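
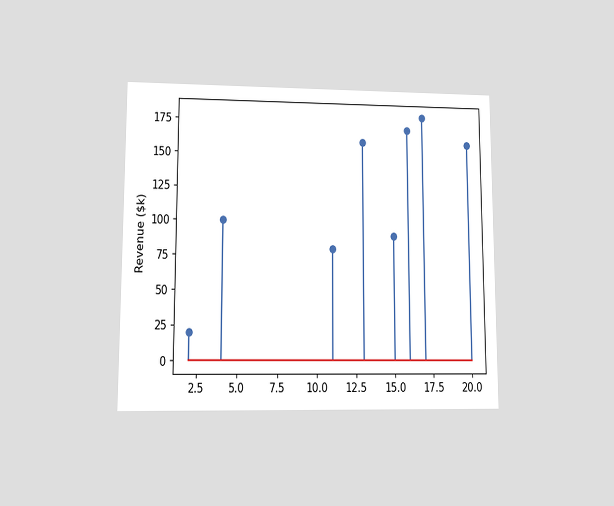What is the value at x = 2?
The chart is viewed at a slight angle. The stem at x=2 reaches $20k.

$20k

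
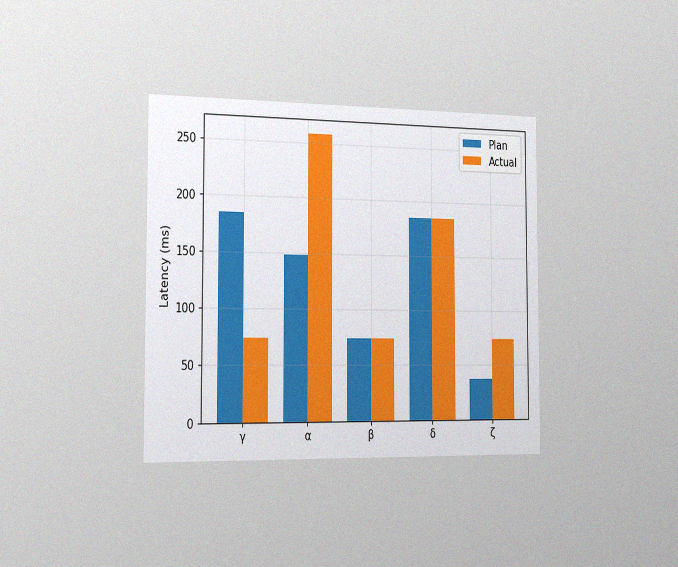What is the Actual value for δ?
The chart is viewed slightly from the left, with some photo noise. The Actual bar at δ reaches 185ms on the y-axis.

185ms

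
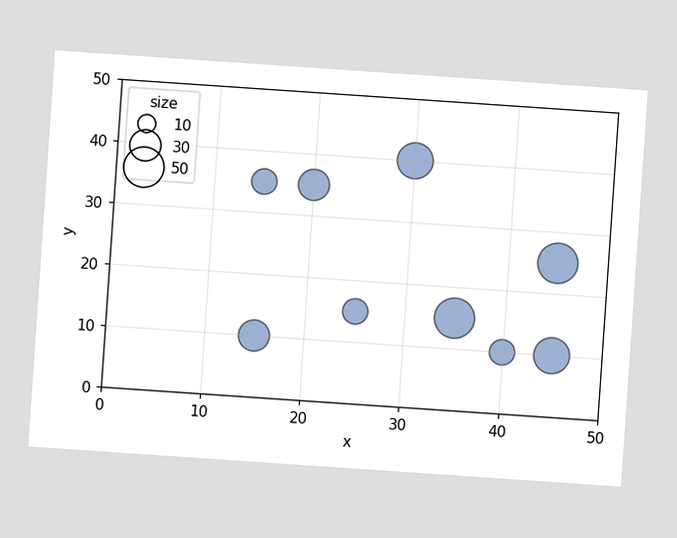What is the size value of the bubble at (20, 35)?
The chart is tilted about 4° clockwise. Matching the bubble at (20, 35) against the size legend gives 30.

30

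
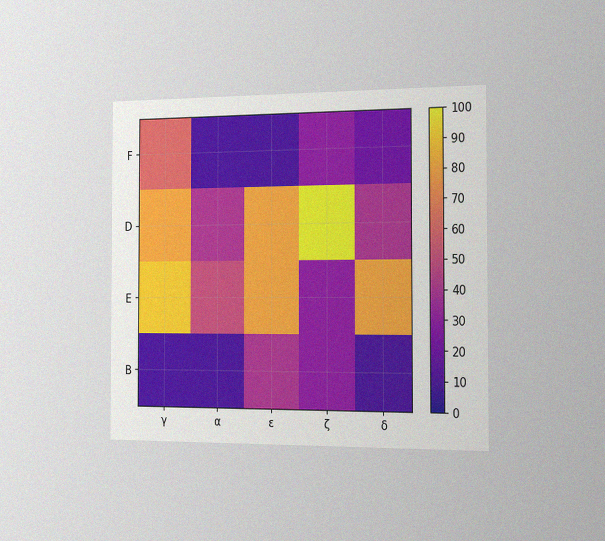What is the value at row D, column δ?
40

The chart is viewed slightly from the right, with some photo noise. Matching cell (D, δ) against the colorbar gives 40.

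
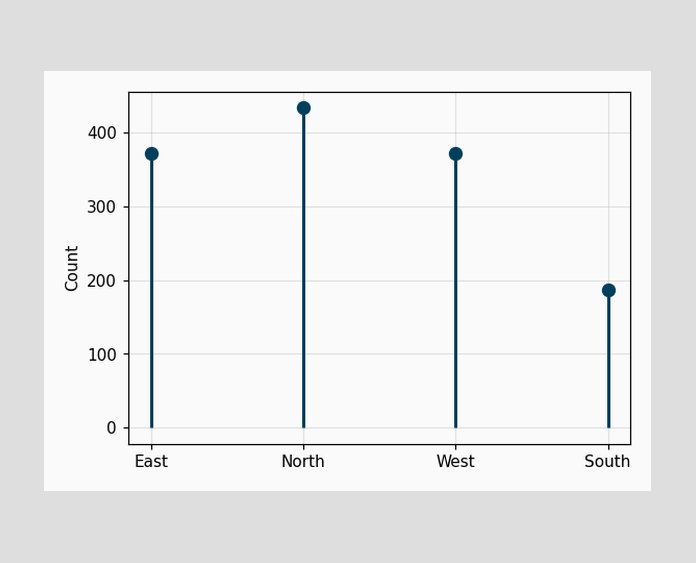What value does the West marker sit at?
372

The West marker sits at 372.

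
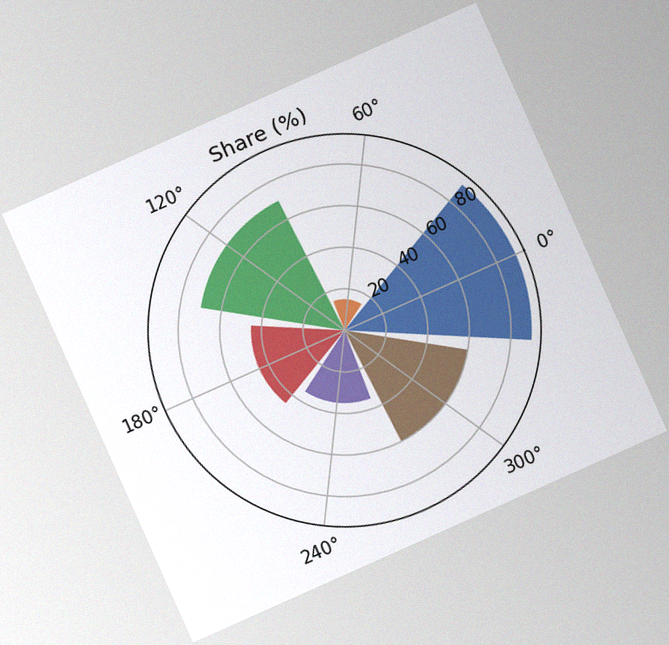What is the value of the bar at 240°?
The chart is tilted about 24° counter-clockwise, with some photo noise. The bar at 240° reaches 35% on the radial axis.

35%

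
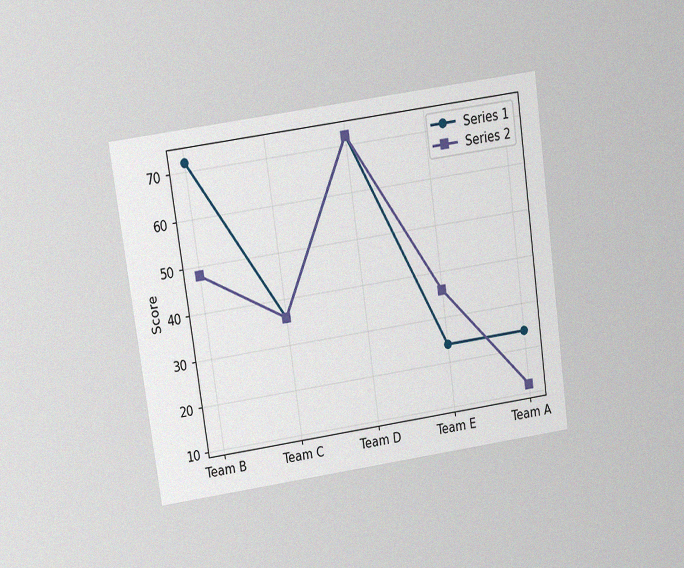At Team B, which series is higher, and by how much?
The chart is tilted about 8° counter-clockwise and viewed at a slight angle, with some photo noise. At Team B, Series 1 sits above the other line by 24.

Series 1, by 24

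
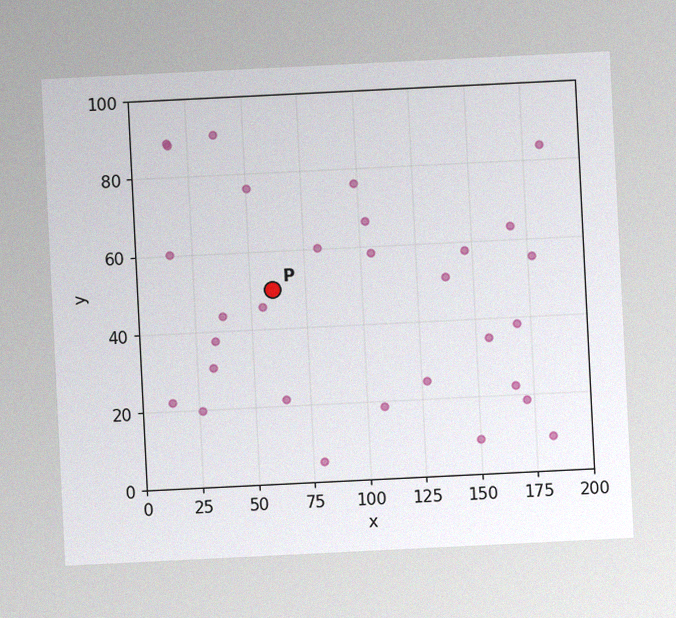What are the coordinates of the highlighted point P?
The chart is tilted about 3° counter-clockwise, with some photo noise. Following the gridlines from P to each axis, P sits at (60, 50).

(60, 50)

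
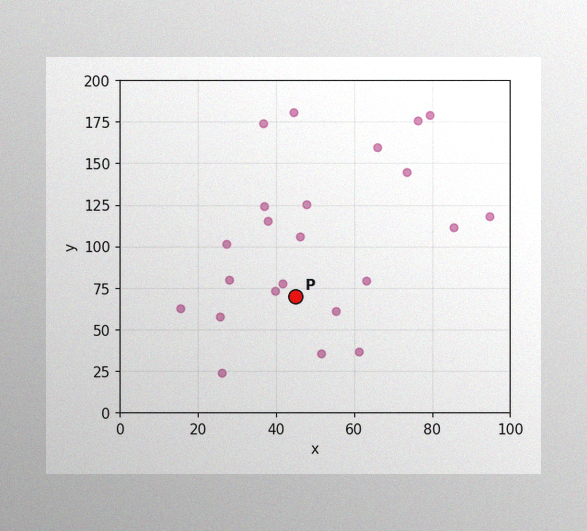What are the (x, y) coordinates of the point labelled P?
The image has some photo noise and uneven lighting. Following the gridlines from P to each axis, P sits at (45, 70).

(45, 70)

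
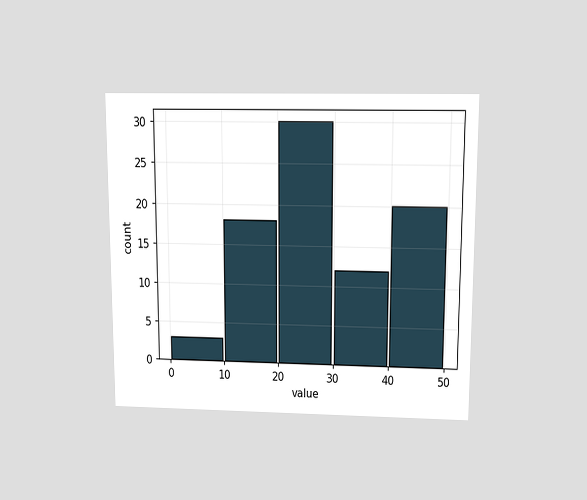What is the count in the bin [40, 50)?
The chart is viewed slightly from above. The [40, 50) bin has height 20.

20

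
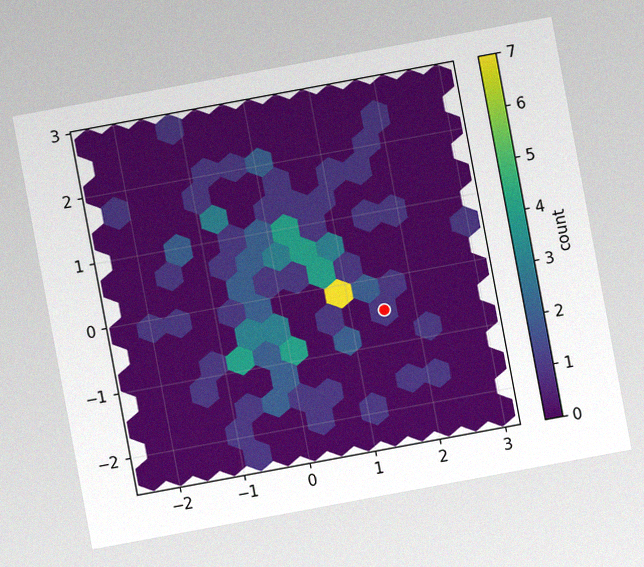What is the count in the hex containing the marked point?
The chart is tilted about 10° counter-clockwise, with some photo noise. The marked hex reads 1 on the colorbar.

1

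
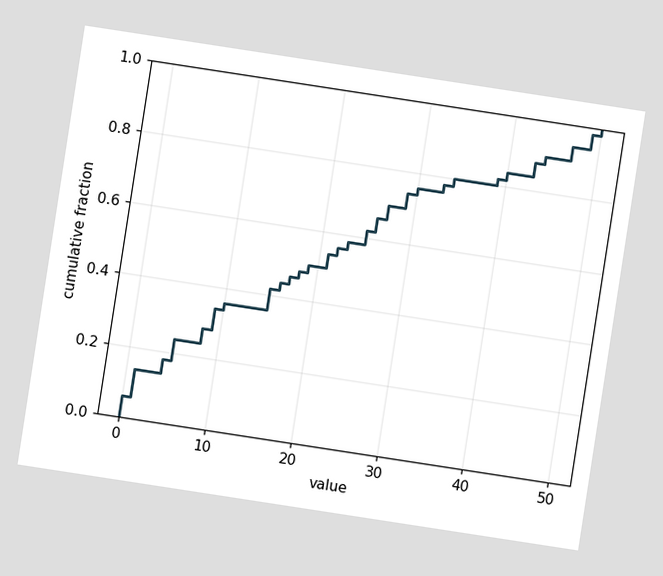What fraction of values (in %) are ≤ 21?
54%

The chart is tilted about 9° clockwise. At x=21 the ECDF step is at 54%.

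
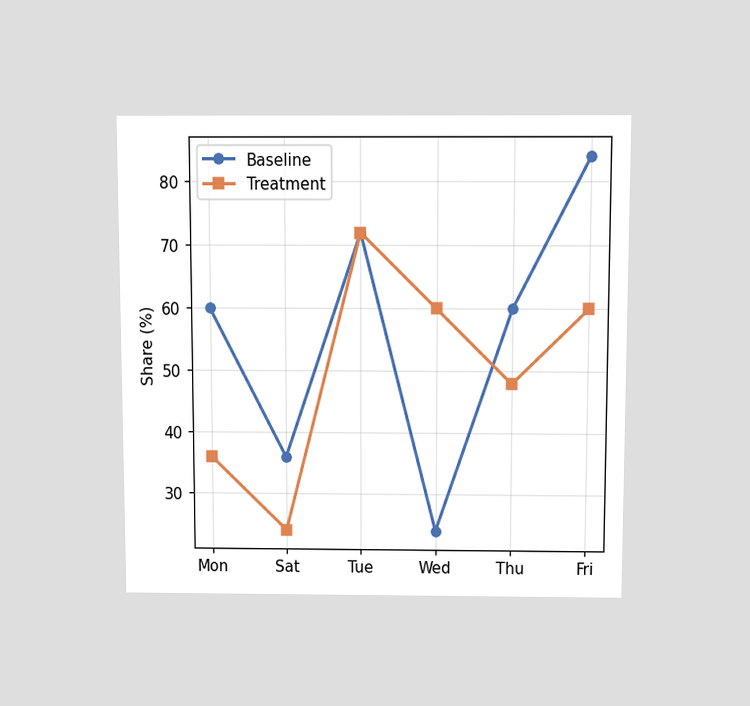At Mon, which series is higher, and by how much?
Baseline, by 24%

The chart is viewed slightly from above. At Mon, Baseline sits above the other line by 24%.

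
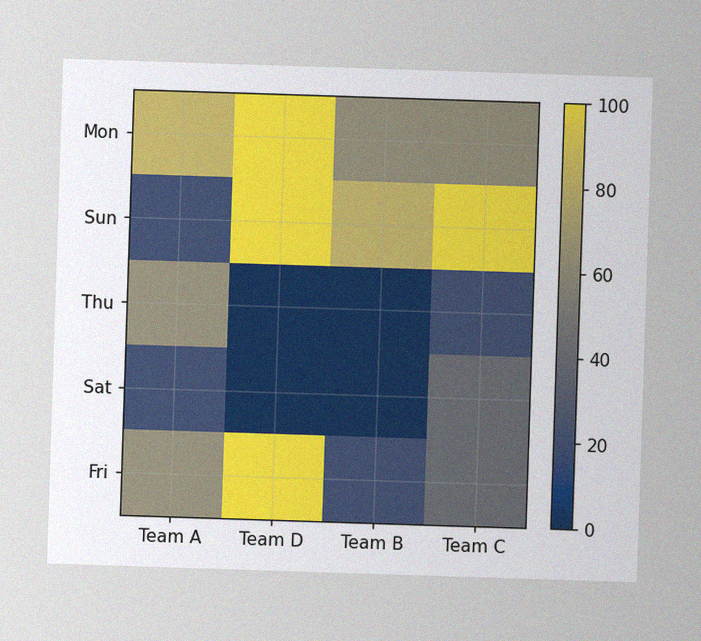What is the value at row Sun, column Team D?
100

The image has some photo noise and uneven lighting. Matching cell (Sun, Team D) against the colorbar gives 100.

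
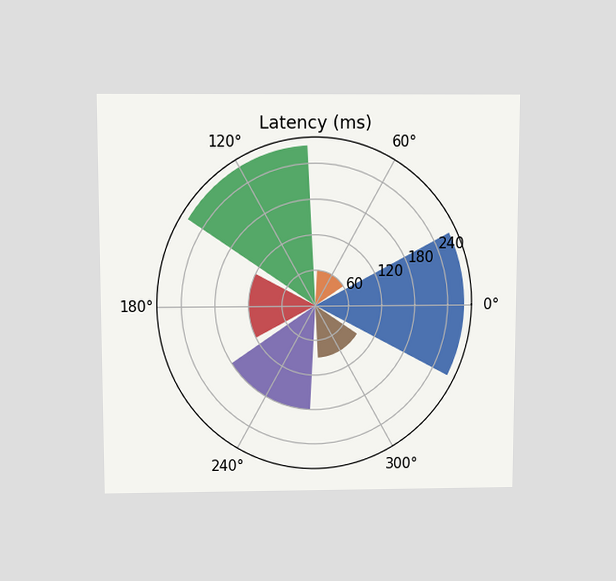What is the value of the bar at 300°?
90ms

The chart is viewed slightly from above. The bar at 300° reaches 90ms on the radial axis.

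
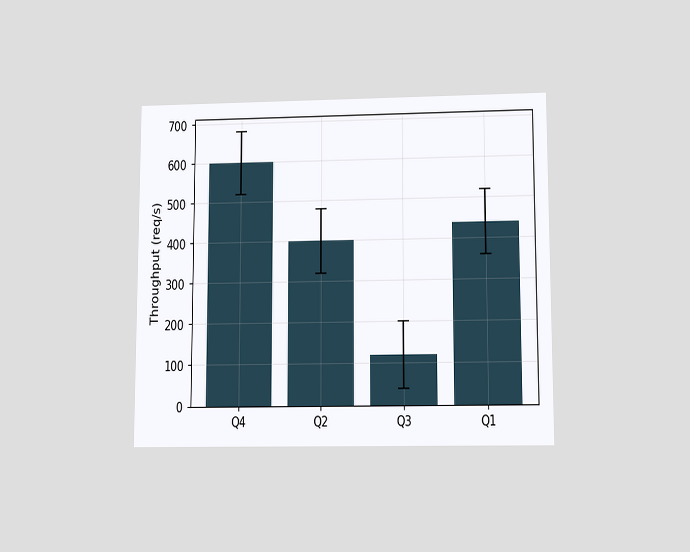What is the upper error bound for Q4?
The chart is viewed slightly from below. The Q4 bar's upper whisker reaches 680req/s.

680req/s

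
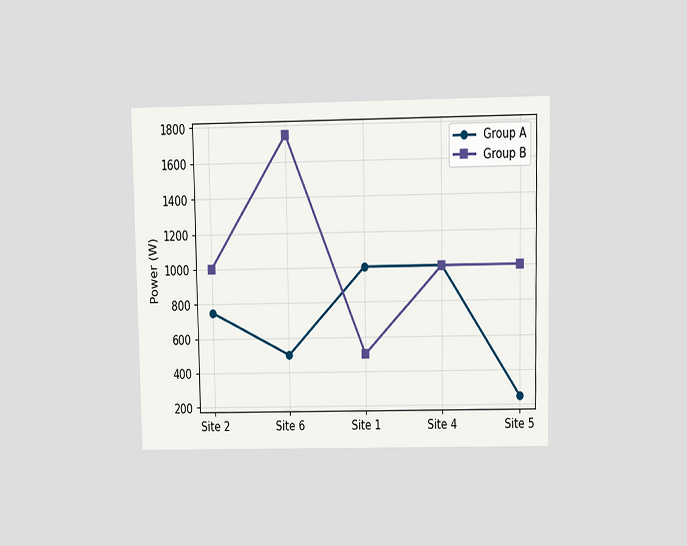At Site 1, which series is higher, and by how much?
The chart is viewed at a slight angle. At Site 1, Group A sits above the other line by 500W.

Group A, by 500W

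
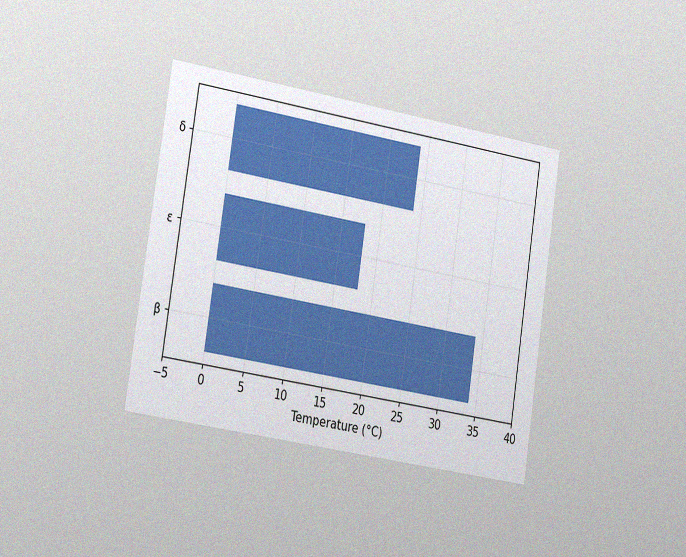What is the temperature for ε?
18°C

The chart is tilted about 9° clockwise and viewed slightly from the left, with some photo noise. Reading along the chart's x-axis, the ε bar reaches 18°C.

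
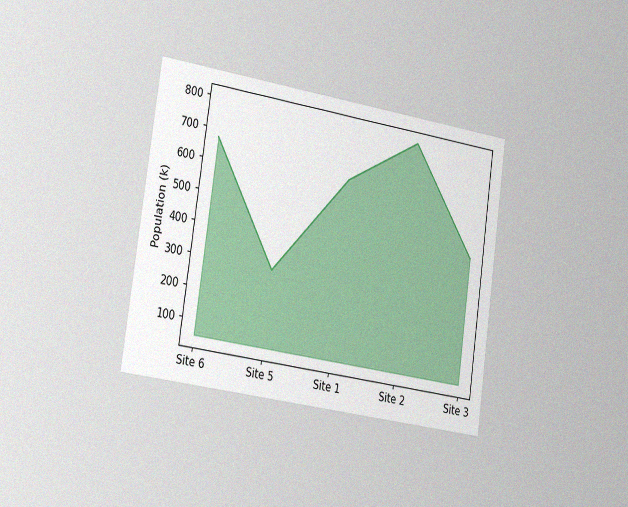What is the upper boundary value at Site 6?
The chart is tilted about 8° clockwise and viewed slightly from the left, with some photo noise. At Site 6 the upper boundary is at 672k.

672k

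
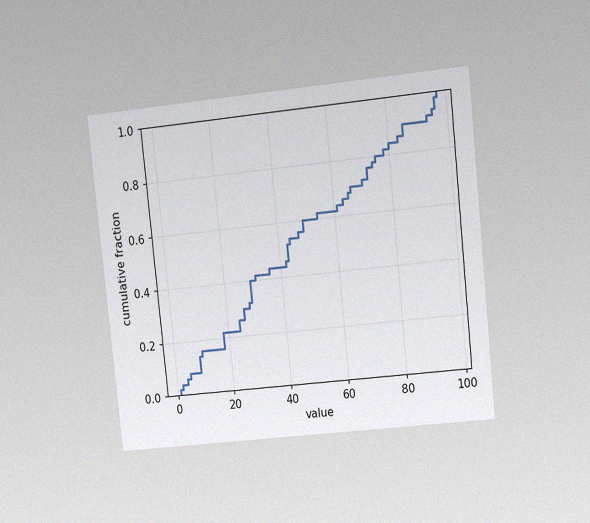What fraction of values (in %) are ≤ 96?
98%

The chart is tilted about 6° counter-clockwise and viewed at a slight angle, with some photo noise. At x=96 the ECDF step is at 98%.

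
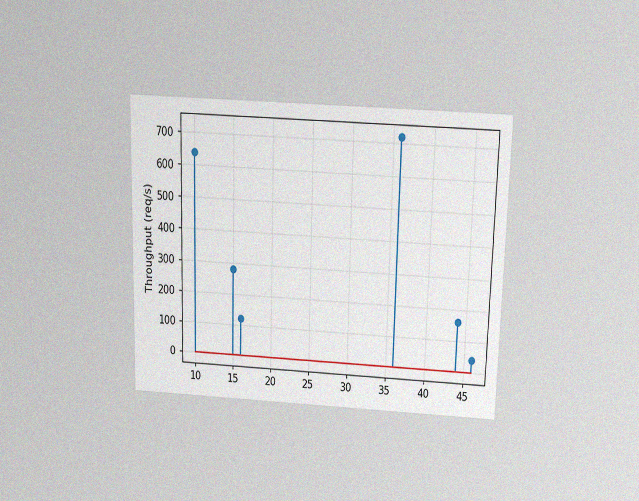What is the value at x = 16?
The chart is viewed slightly from above, with some photo noise. The stem at x=16 reaches 120req/s.

120req/s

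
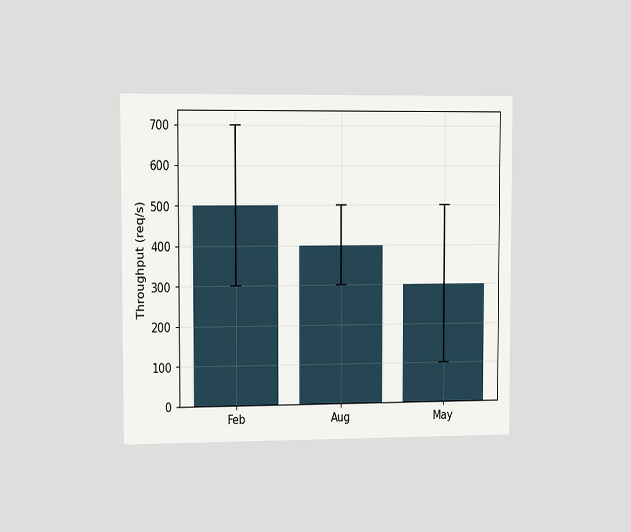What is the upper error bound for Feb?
700req/s

The chart is viewed slightly from the left. The Feb bar's upper whisker reaches 700req/s.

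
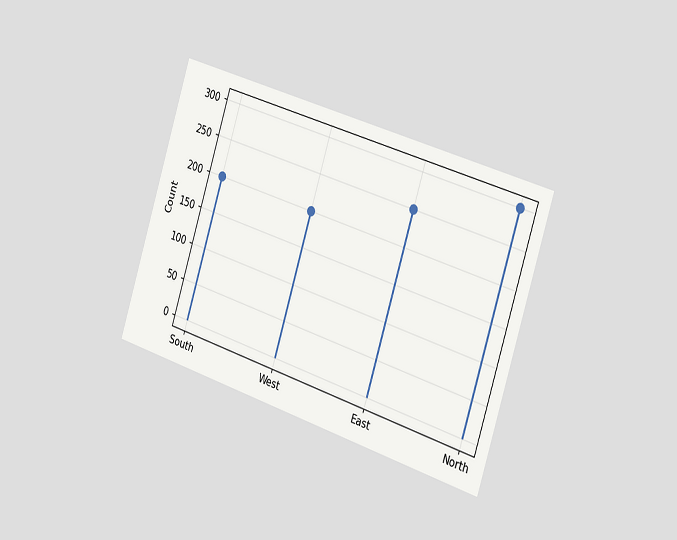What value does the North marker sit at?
The chart is tilted about 18° clockwise and viewed slightly from the right. The North marker sits at 300.

300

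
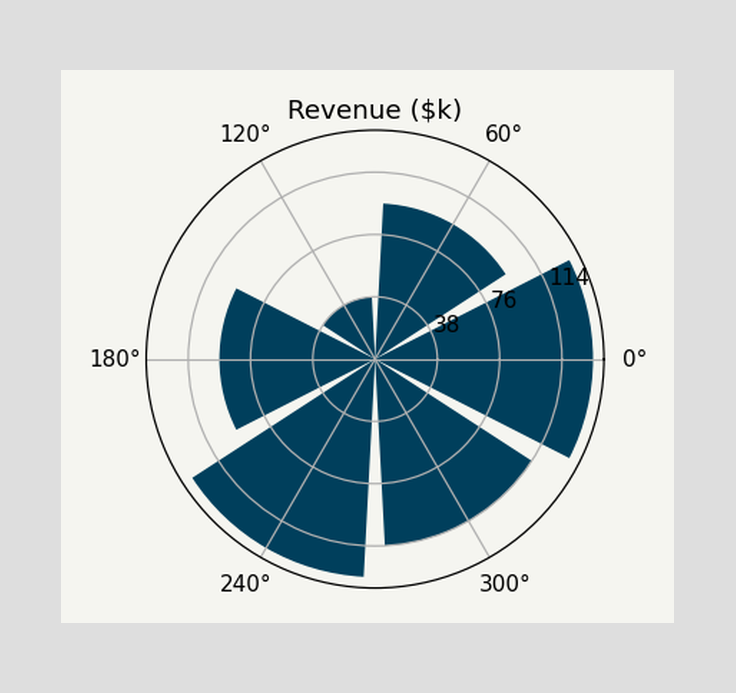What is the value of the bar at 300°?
$114k

The bar at 300° reaches $114k on the radial axis.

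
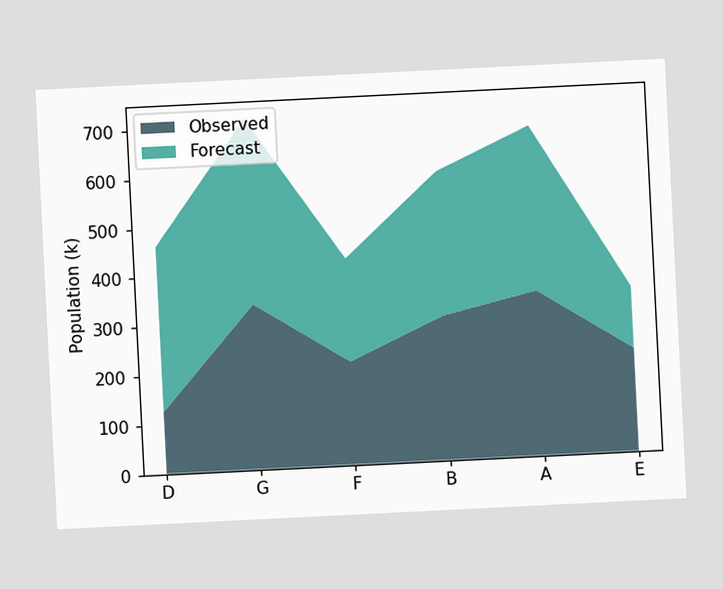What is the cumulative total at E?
336k

The chart is tilted about 3° counter-clockwise. The stacked total at E reaches 336k.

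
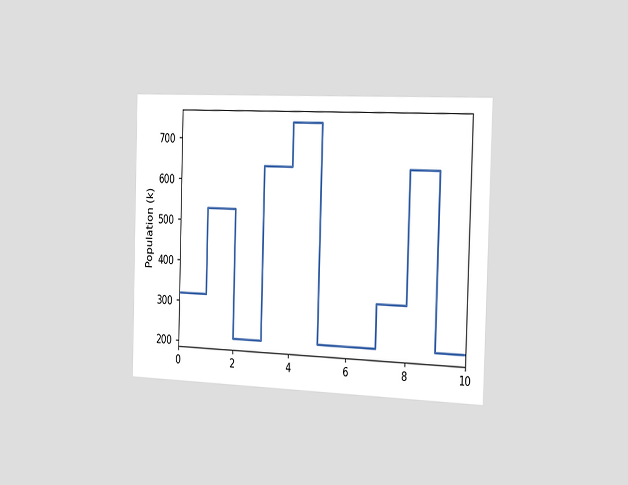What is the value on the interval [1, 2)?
The chart is viewed slightly from the right. On [1, 2) the step sits at 530k.

530k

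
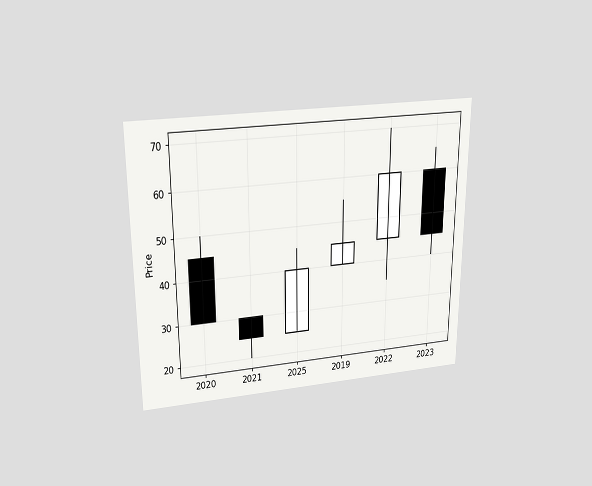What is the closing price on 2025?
40

The chart is viewed slightly from above. The 2025 candle closes at 40.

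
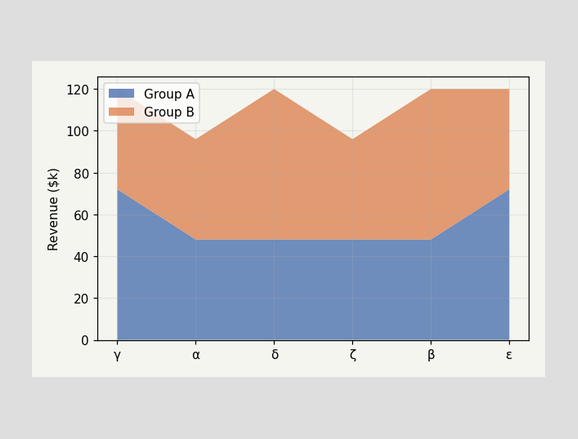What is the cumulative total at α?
The stacked total at α reaches $96k.

$96k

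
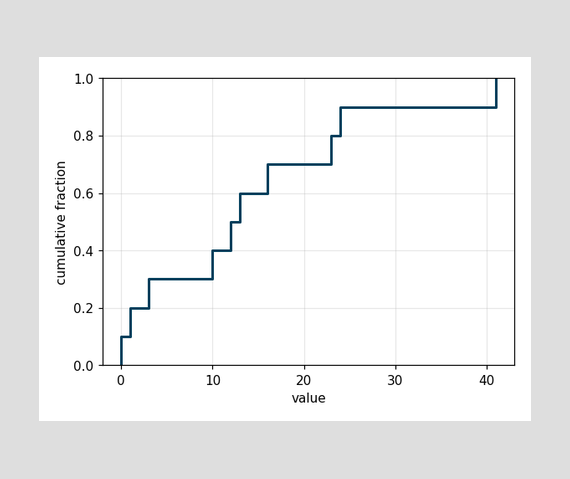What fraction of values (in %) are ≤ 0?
At x=0 the ECDF step is at 10%.

10%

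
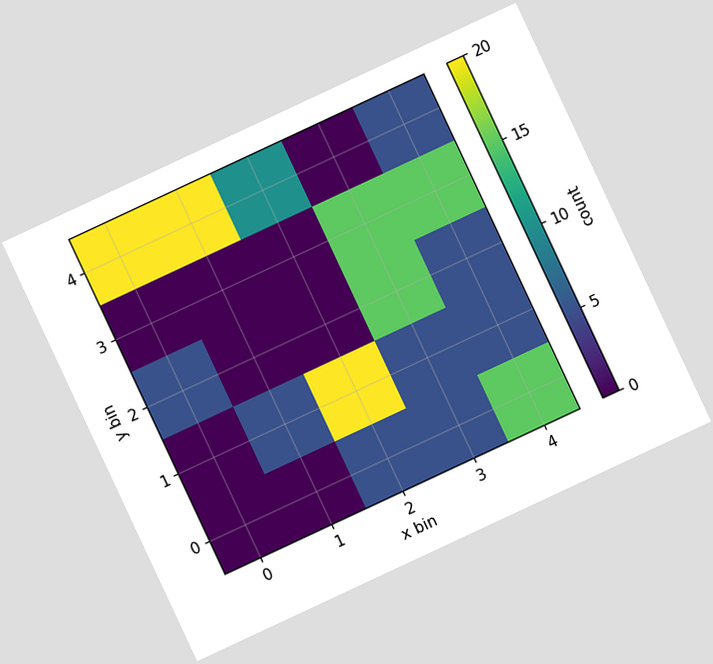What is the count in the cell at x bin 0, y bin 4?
20

The chart is tilted about 25° counter-clockwise. Matching the cell (0, 4) against the colorbar gives 20.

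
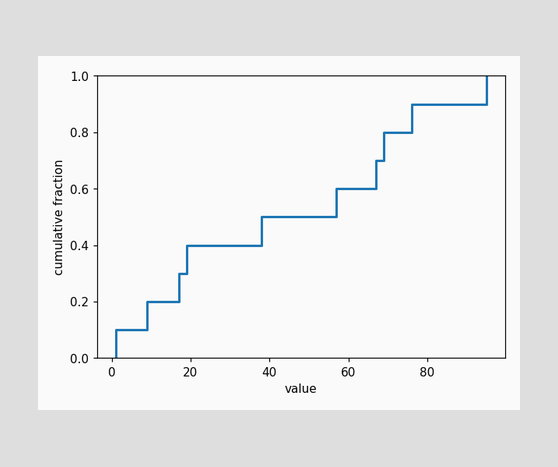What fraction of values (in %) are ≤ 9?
20%

At x=9 the ECDF step is at 20%.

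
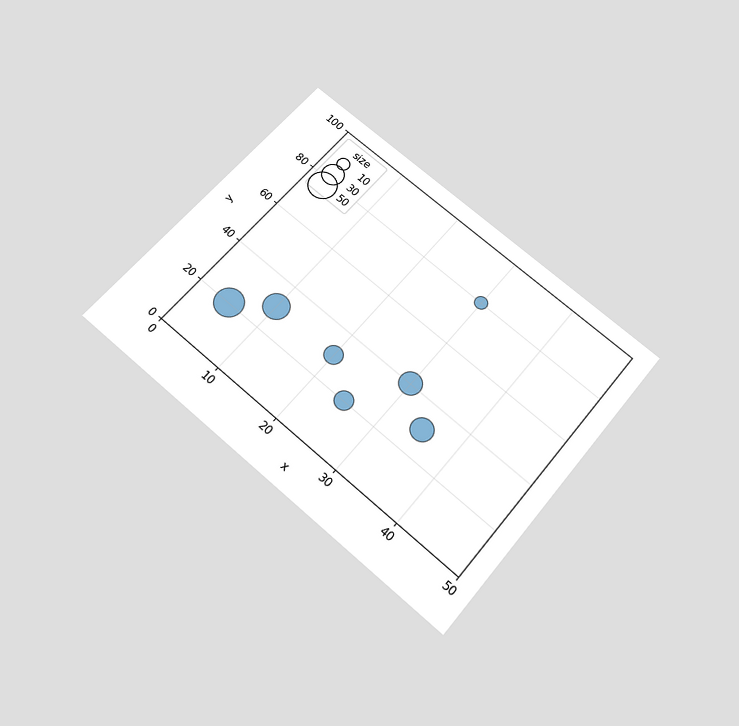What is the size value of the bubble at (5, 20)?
50

The chart is tilted about 40° clockwise and viewed slightly from below. Matching the bubble at (5, 20) against the size legend gives 50.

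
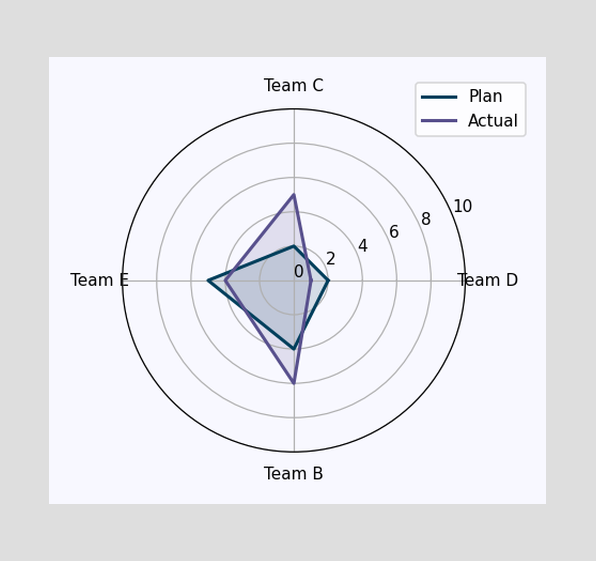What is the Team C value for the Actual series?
5

On the Team C axis, Actual reaches 5.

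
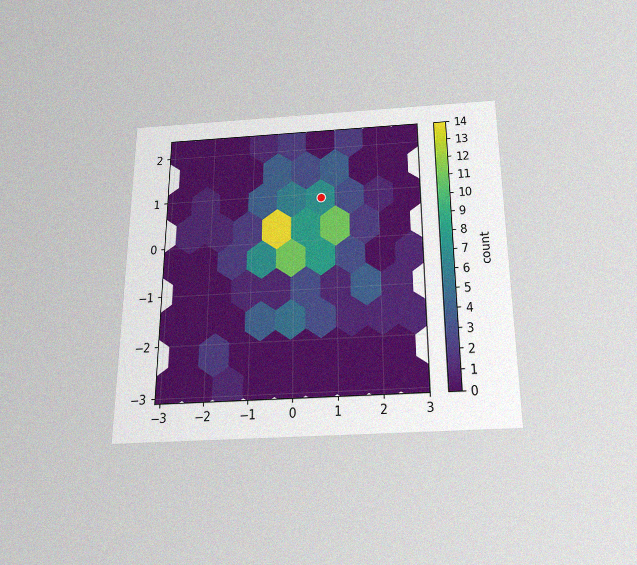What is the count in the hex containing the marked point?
The chart is viewed slightly from below, with some photo noise. The marked hex reads 7 on the colorbar.

7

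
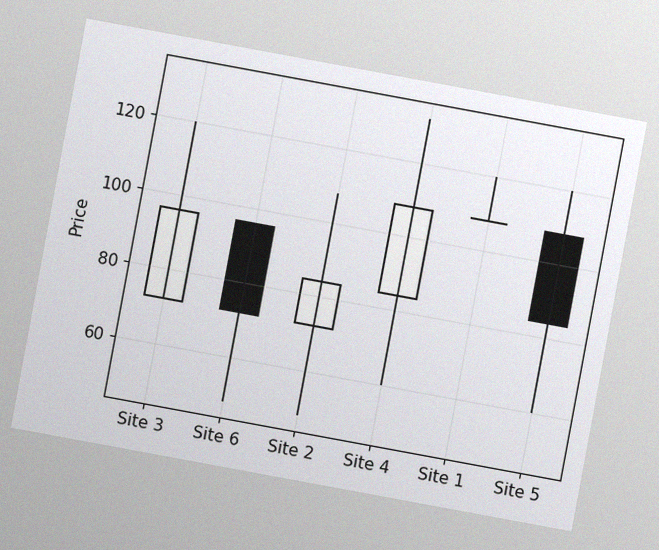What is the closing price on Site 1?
The chart is tilted about 10° clockwise, with some photo noise. The Site 1 candle closes at 108.

108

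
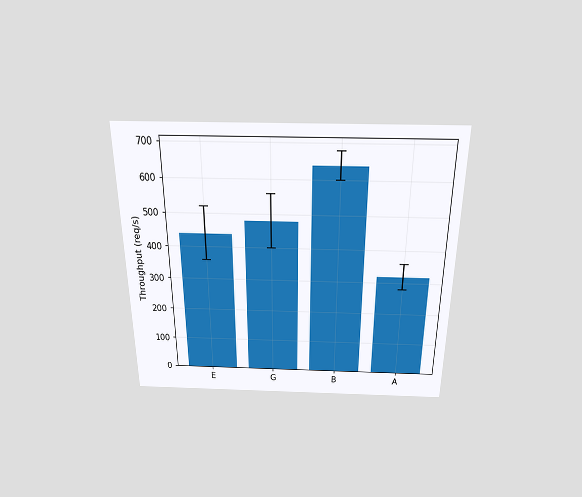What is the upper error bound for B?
The chart is viewed slightly from above. The B bar's upper whisker reaches 680req/s.

680req/s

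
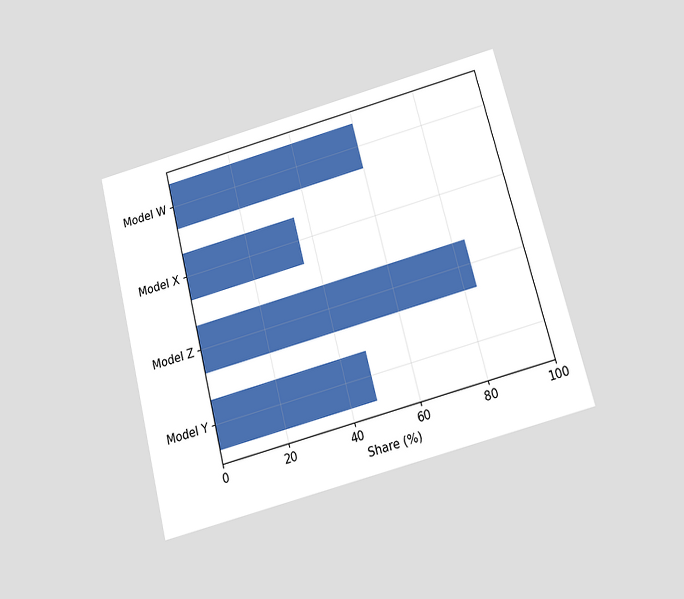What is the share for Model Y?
The chart is tilted about 14° counter-clockwise and viewed slightly from below. Reading along the chart's x-axis, the Model Y bar reaches 48%.

48%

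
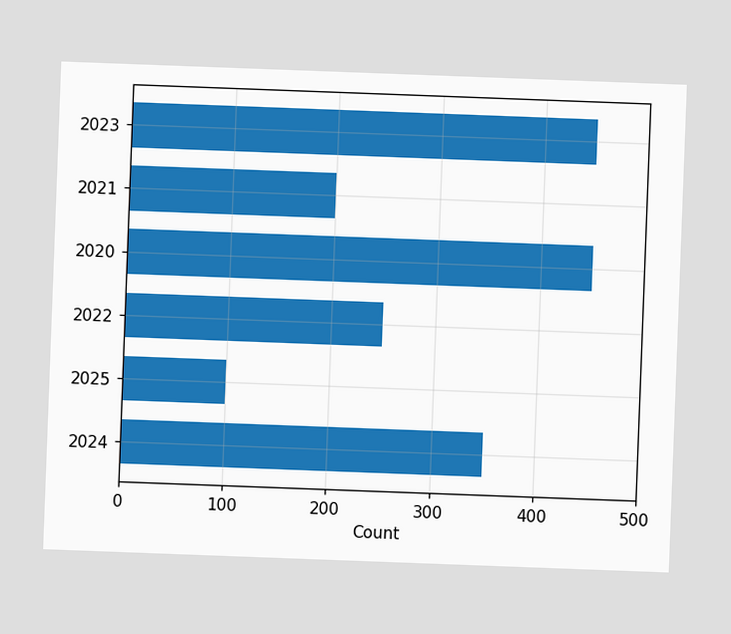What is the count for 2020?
The chart is tilted about 2° clockwise. Reading along the chart's x-axis, the 2020 bar reaches 450.

450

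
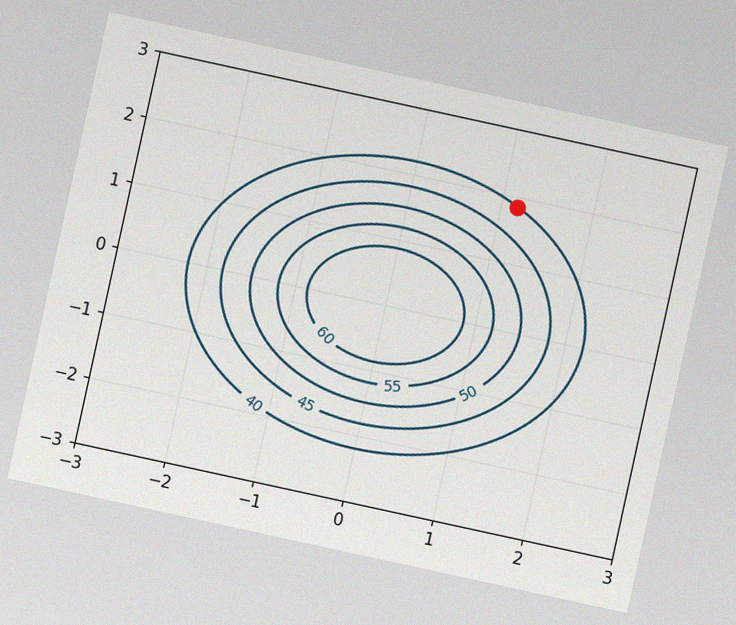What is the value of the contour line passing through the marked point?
The chart is tilted about 12° clockwise, with some photo noise. The marked point sits on the contour labelled 40.

40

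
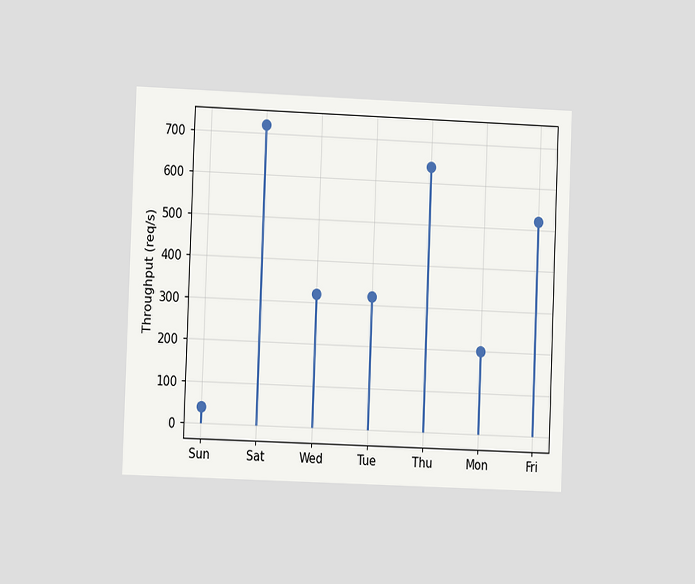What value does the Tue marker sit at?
320req/s

The chart is tilted about 2° clockwise and viewed at a slight angle. The Tue marker sits at 320req/s.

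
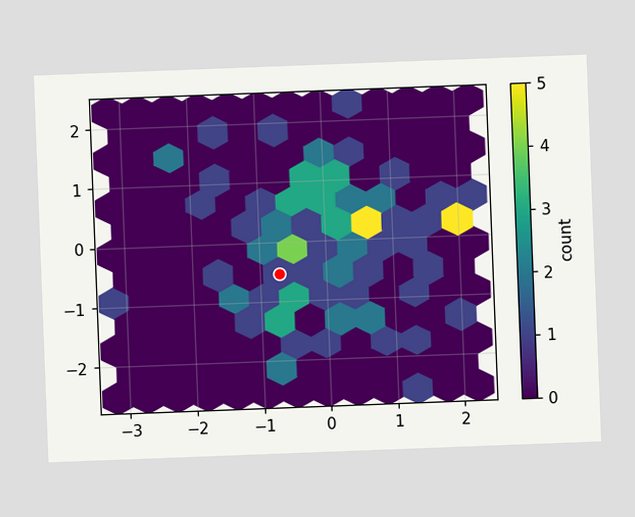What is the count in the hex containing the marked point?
The chart is tilted about 2° counter-clockwise. The marked hex reads 1 on the colorbar.

1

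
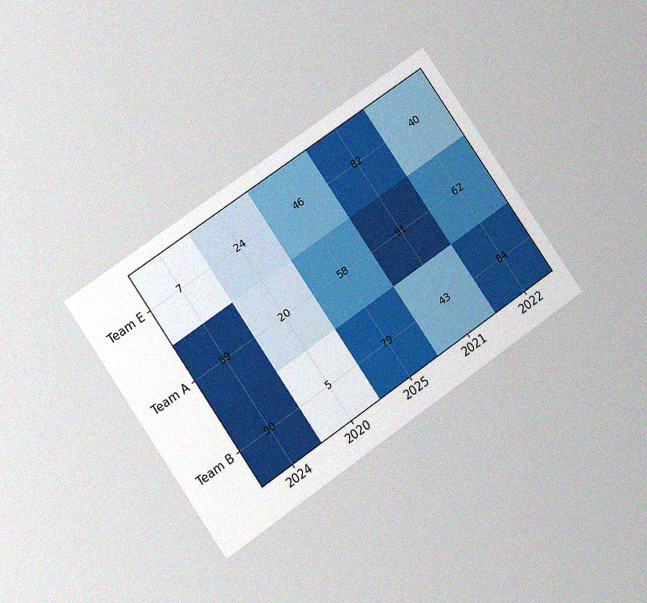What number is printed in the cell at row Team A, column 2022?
The chart is tilted about 35° counter-clockwise and viewed at a slight angle, with some photo noise. The (Team A, 2022) cell reads 62.

62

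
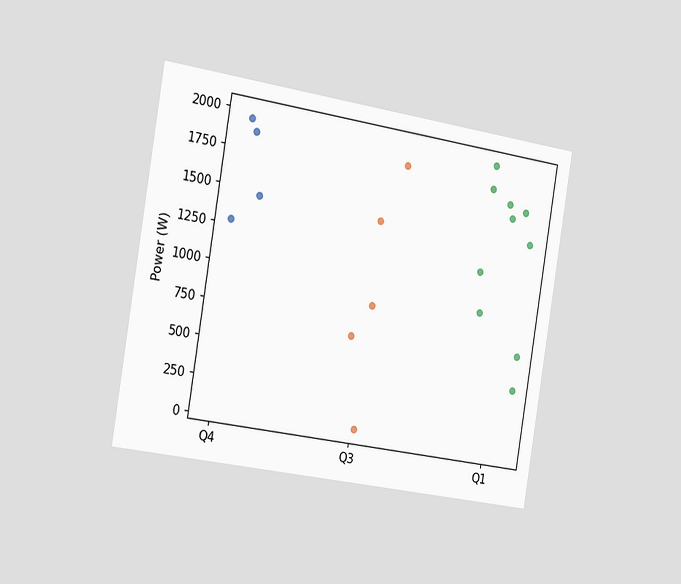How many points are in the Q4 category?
4

The chart is tilted about 9° clockwise and viewed slightly from the left. Counting the markers in the Q4 column gives 4.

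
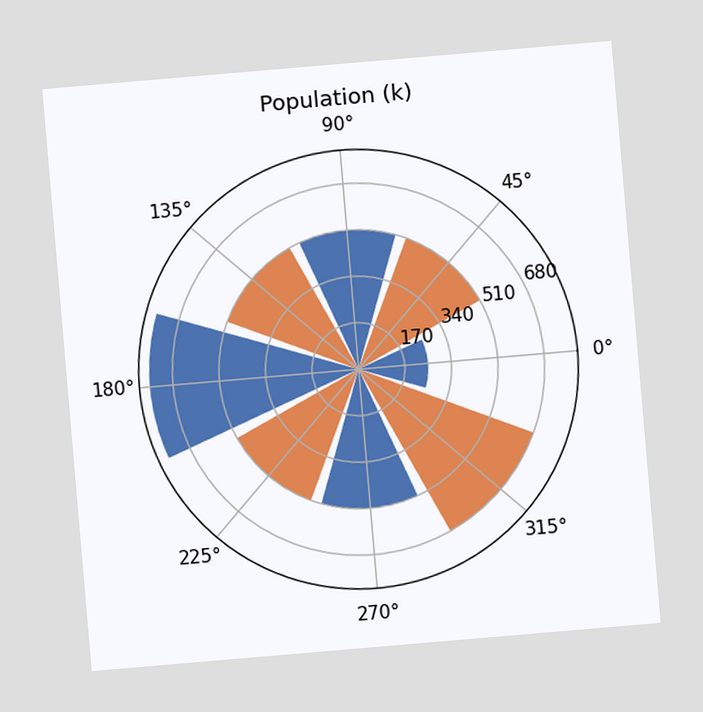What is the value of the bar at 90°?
The chart is tilted about 5° counter-clockwise. The bar at 90° reaches 510k on the radial axis.

510k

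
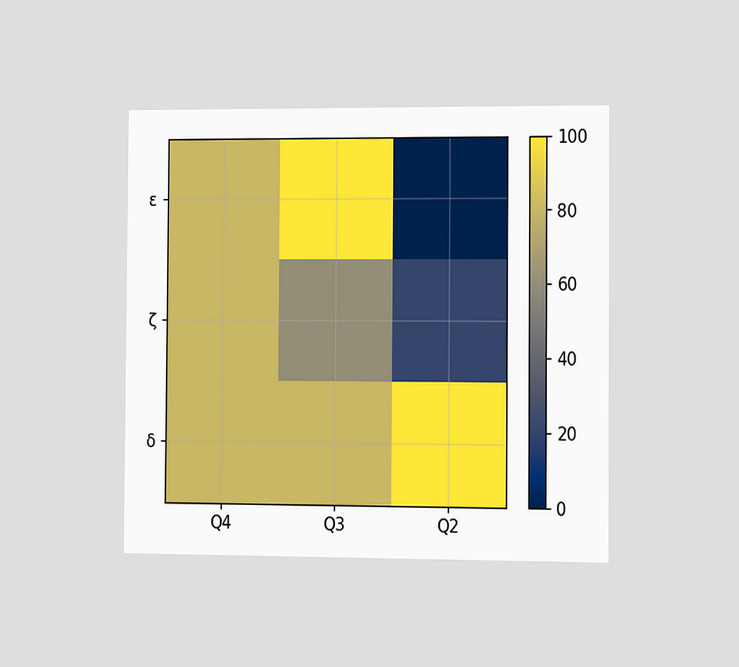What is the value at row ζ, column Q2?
The chart is viewed slightly from the right. Matching cell (ζ, Q2) against the colorbar gives 20.

20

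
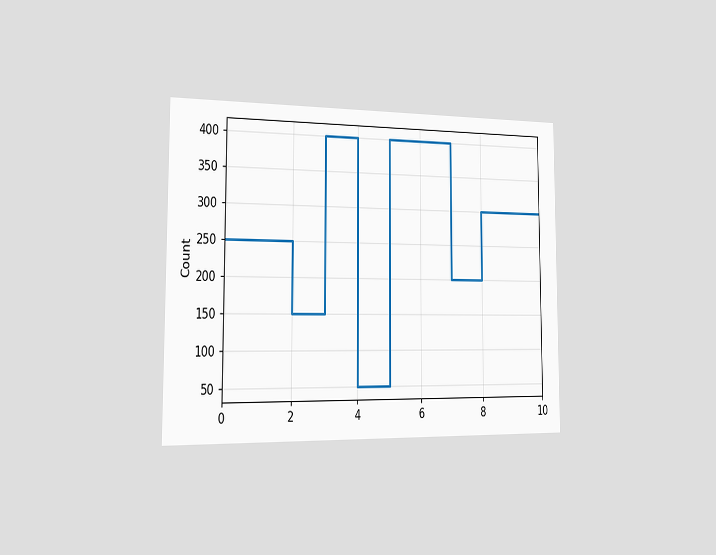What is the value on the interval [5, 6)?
400

The chart is viewed slightly from the left. On [5, 6) the step sits at 400.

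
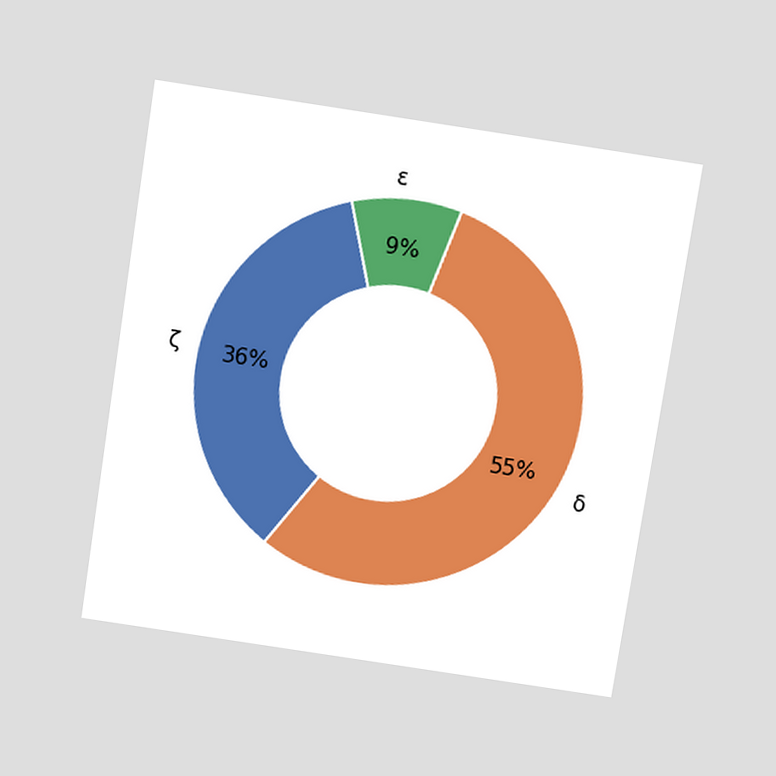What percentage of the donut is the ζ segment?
36%

The chart is tilted about 9° clockwise and viewed slightly from above. The ζ segment takes up 36% of the ring.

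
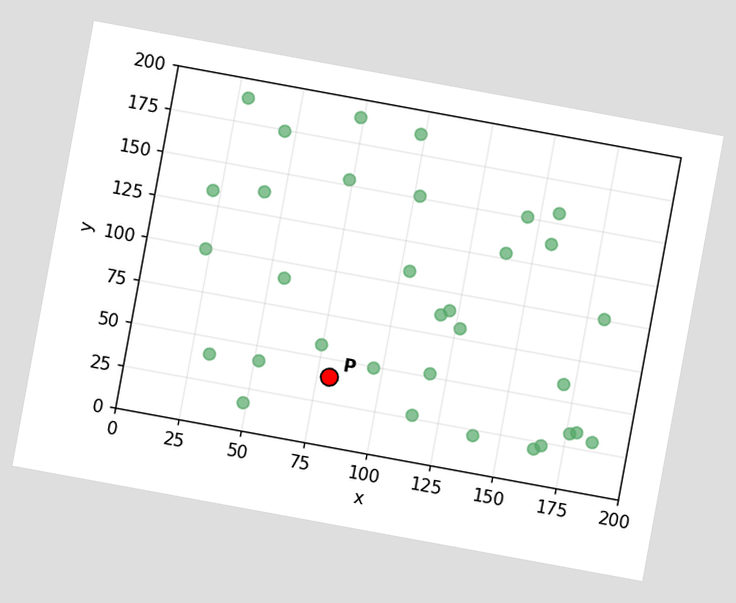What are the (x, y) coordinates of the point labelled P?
The chart is tilted about 10° clockwise. Following the gridlines from P to each axis, P sits at (80, 40).

(80, 40)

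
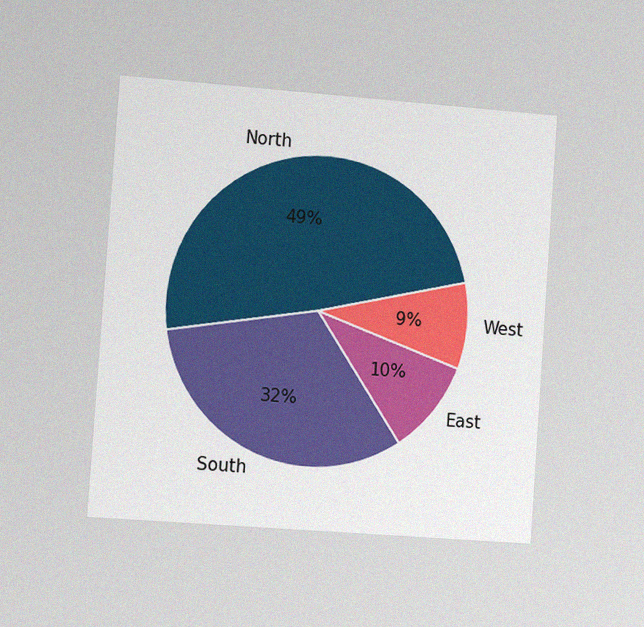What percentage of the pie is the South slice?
32%

The chart is tilted about 4° clockwise and viewed slightly from the left, with some photo noise. The South slice takes up 32% of the pie.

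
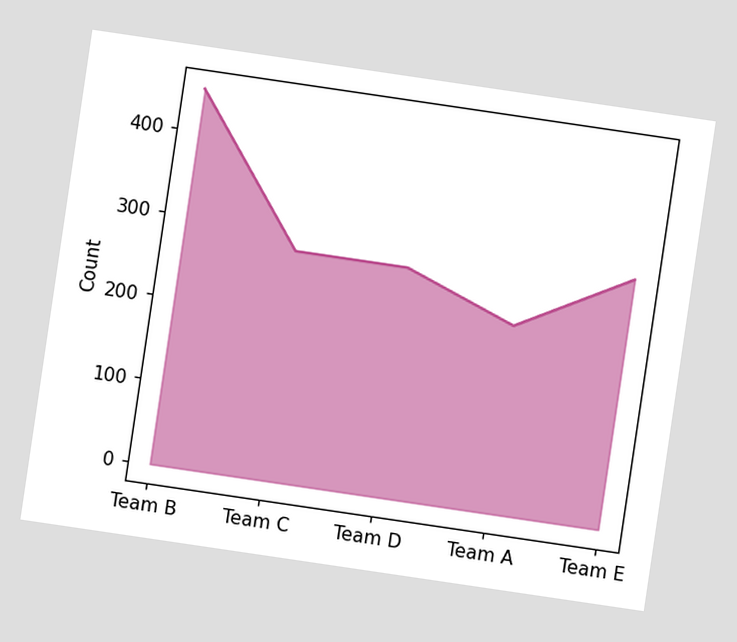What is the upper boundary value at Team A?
The chart is tilted about 8° clockwise. At Team A the upper boundary is at 225.

225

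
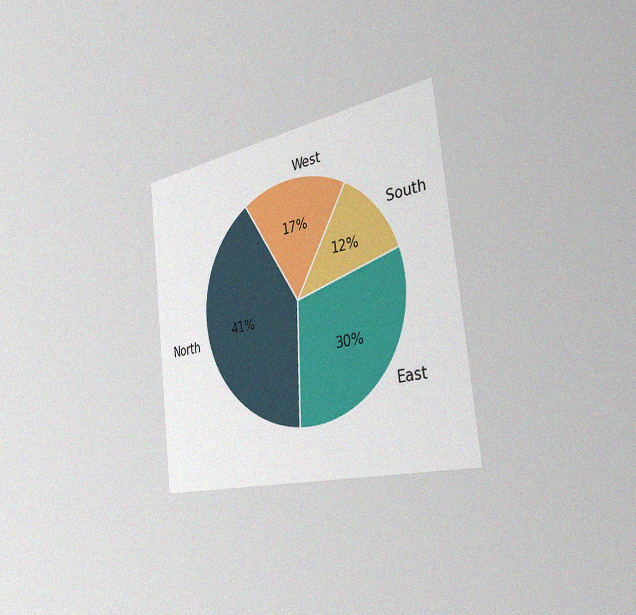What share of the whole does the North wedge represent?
The chart is tilted about 6° counter-clockwise and viewed slightly from the right, with some photo noise. The North slice takes up 41% of the pie.

41%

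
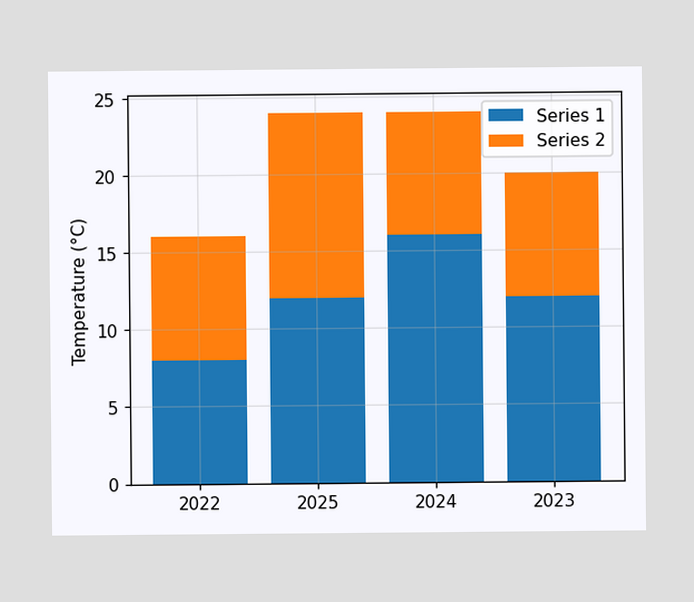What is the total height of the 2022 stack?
16°C

The 2022 stack's top reaches 16°C on the y-axis.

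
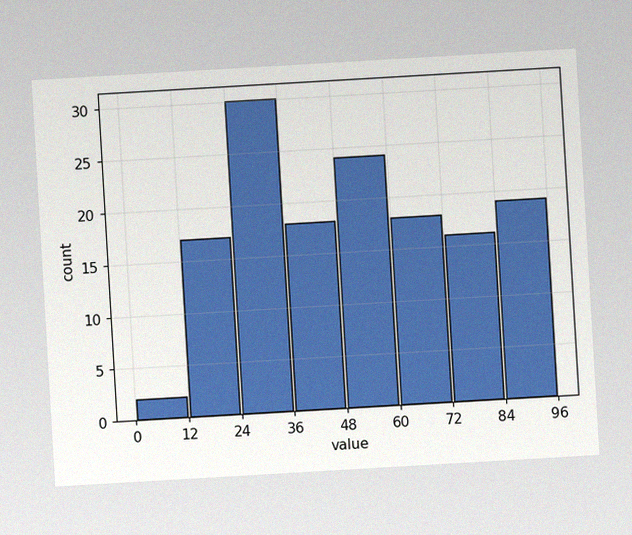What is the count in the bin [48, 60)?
The chart is tilted about 3° counter-clockwise, with some photo noise. The [48, 60) bin has height 24.

24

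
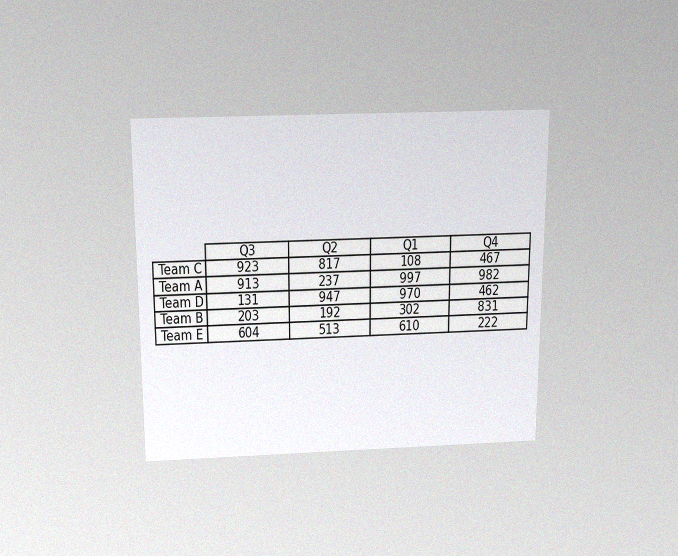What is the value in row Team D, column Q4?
462

The chart is viewed slightly from above, with some photo noise. The (Team D, Q4) cell reads 462.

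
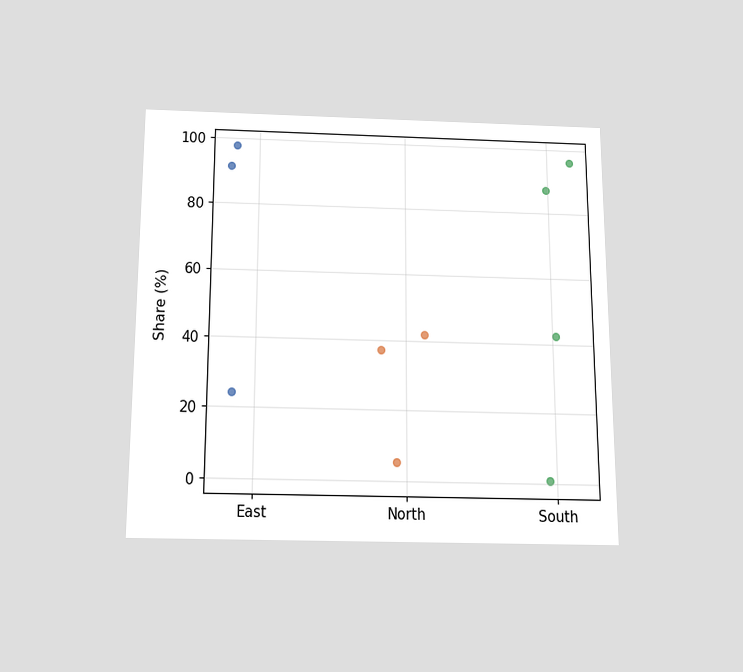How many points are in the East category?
The chart is viewed slightly from below. Counting the markers in the East column gives 3.

3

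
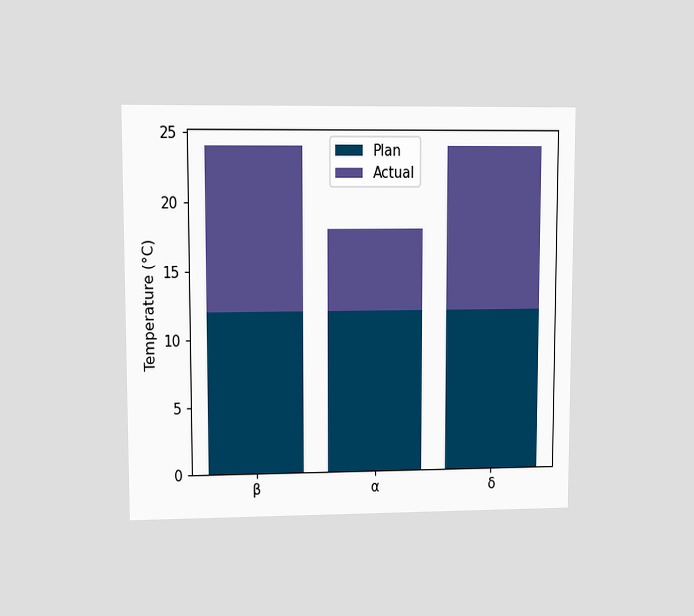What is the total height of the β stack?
24°C

The chart is viewed at a slight angle. The β stack's top reaches 24°C on the y-axis.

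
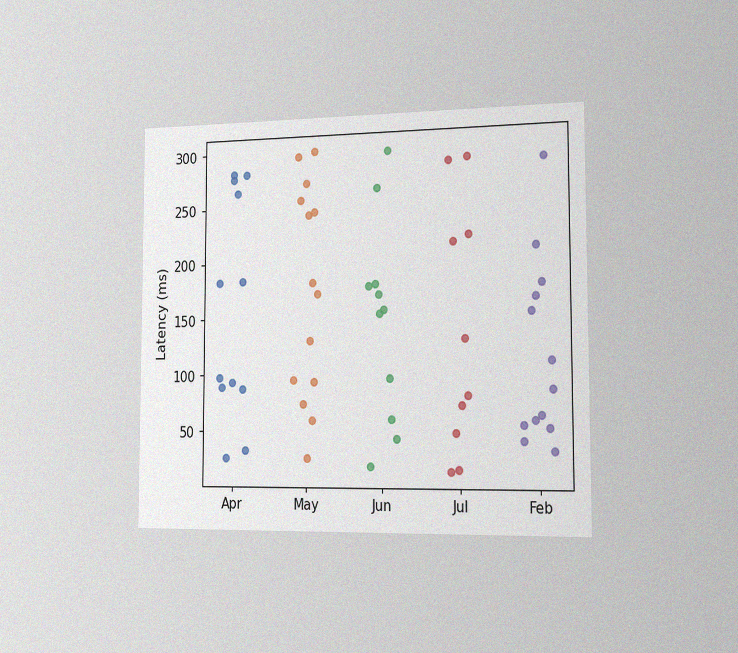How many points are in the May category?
14

The chart is viewed slightly from the right, with some photo noise. Counting the markers in the May column gives 14.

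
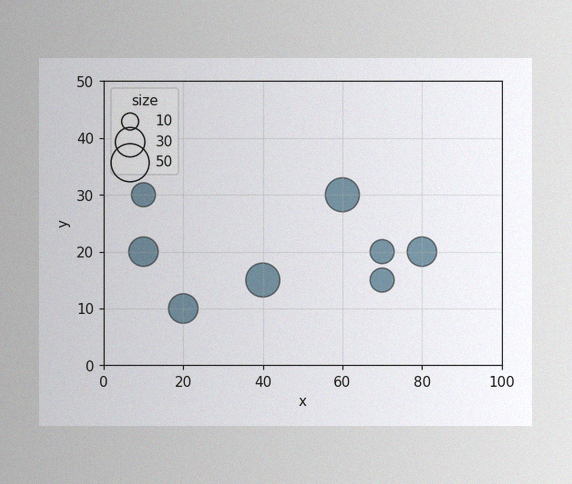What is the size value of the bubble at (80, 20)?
The image has some photo noise and uneven lighting. Matching the bubble at (80, 20) against the size legend gives 30.

30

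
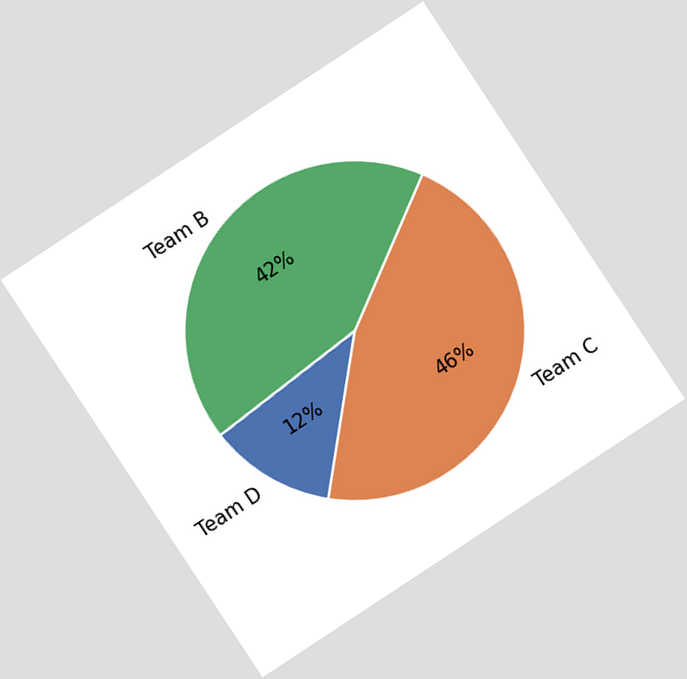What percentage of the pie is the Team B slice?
The chart is tilted about 33° counter-clockwise. The Team B slice takes up 42% of the pie.

42%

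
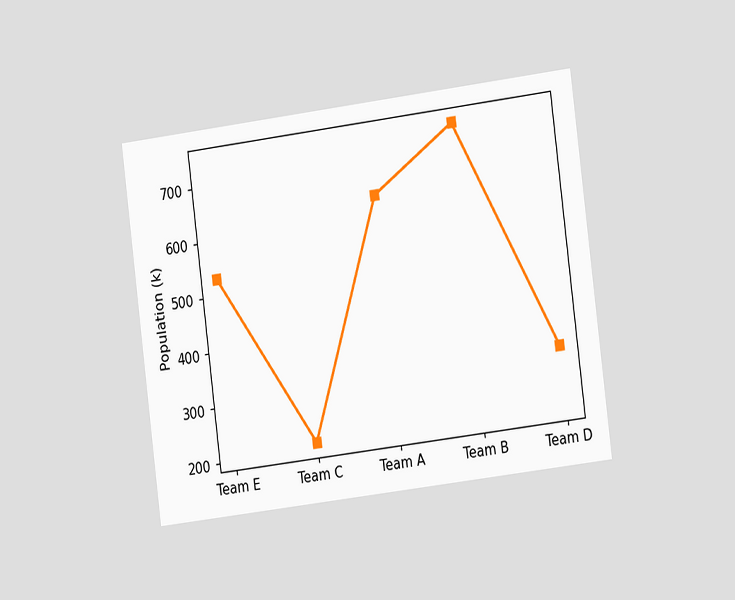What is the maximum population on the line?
742k

The chart is tilted about 7° counter-clockwise and viewed at a slight angle. The highest point is at Team B, and reading across to the y-axis gives 742k.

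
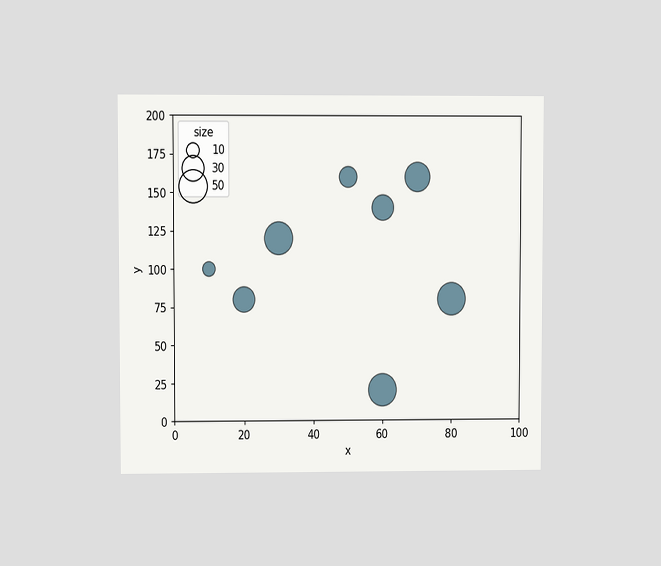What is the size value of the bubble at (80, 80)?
The chart is viewed at a slight angle. Matching the bubble at (80, 80) against the size legend gives 50.

50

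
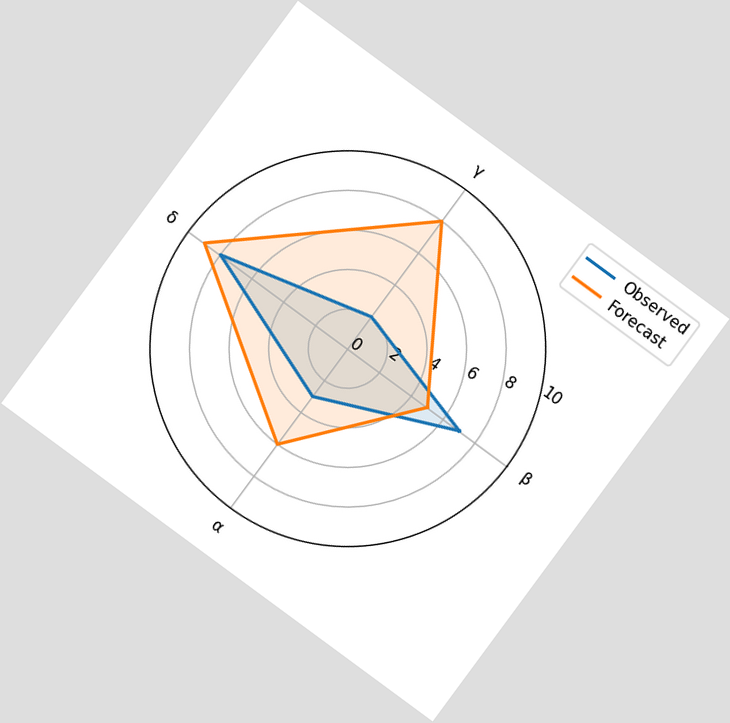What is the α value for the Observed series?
The chart is tilted about 36° clockwise. On the α axis, Observed reaches 3.

3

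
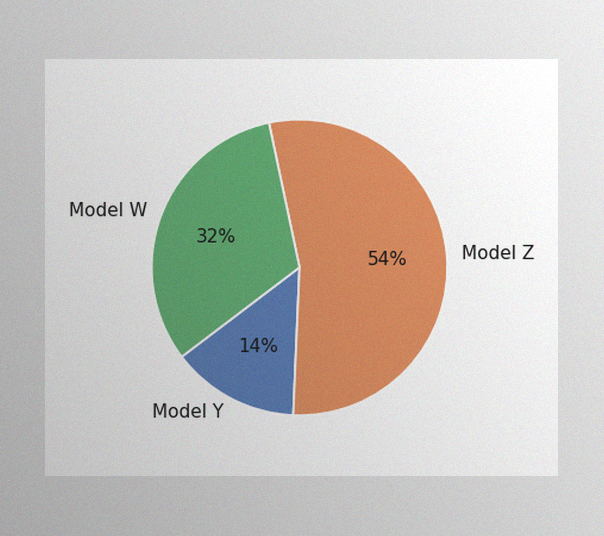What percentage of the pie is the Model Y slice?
14%

The image has some photo noise and uneven lighting. The Model Y slice takes up 14% of the pie.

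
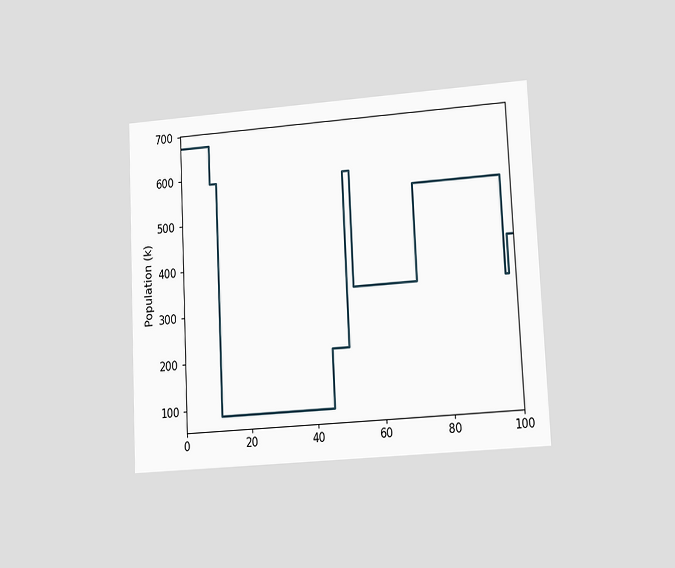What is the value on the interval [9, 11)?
588k

The chart is tilted about 3° counter-clockwise and viewed at a slight angle. On [9, 11) the step sits at 588k.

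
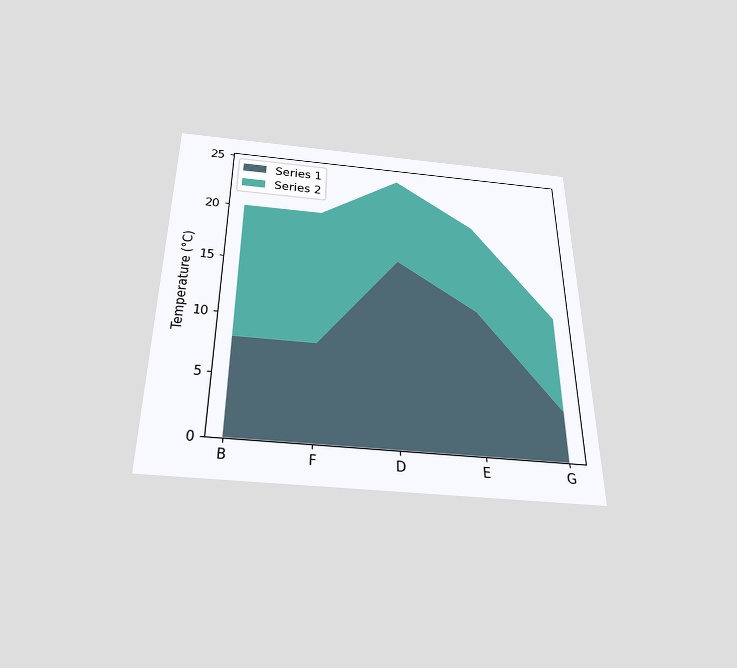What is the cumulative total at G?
12°C

The chart is viewed slightly from below. The stacked total at G reaches 12°C.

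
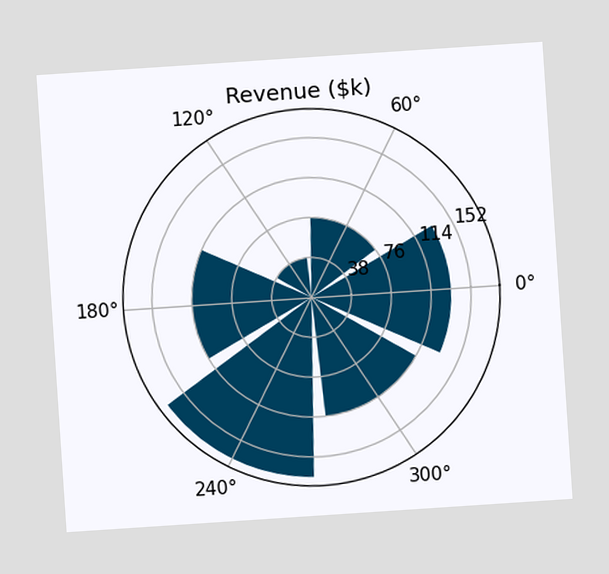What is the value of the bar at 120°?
$38k

The chart is tilted about 4° counter-clockwise. The bar at 120° reaches $38k on the radial axis.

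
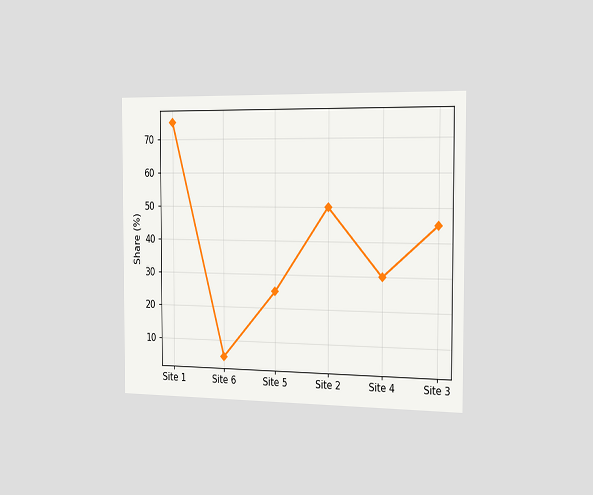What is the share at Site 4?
The chart is viewed slightly from the right. At Site 4, the line is at 30%.

30%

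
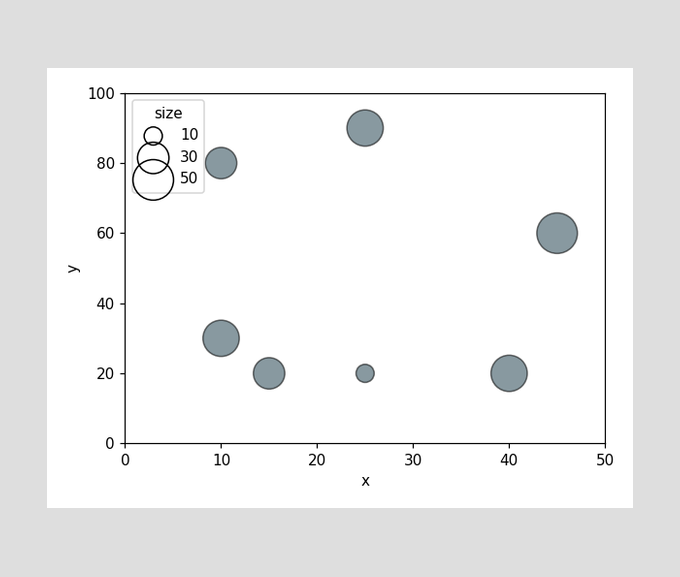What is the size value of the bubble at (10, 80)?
Matching the bubble at (10, 80) against the size legend gives 30.

30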